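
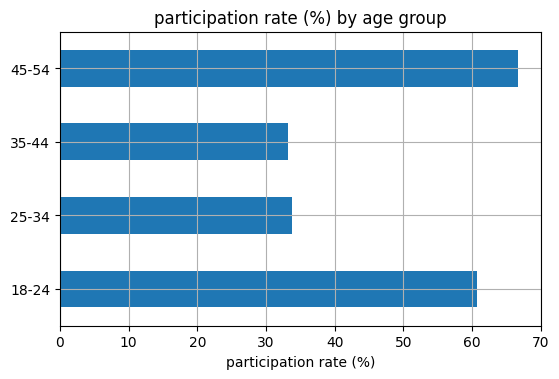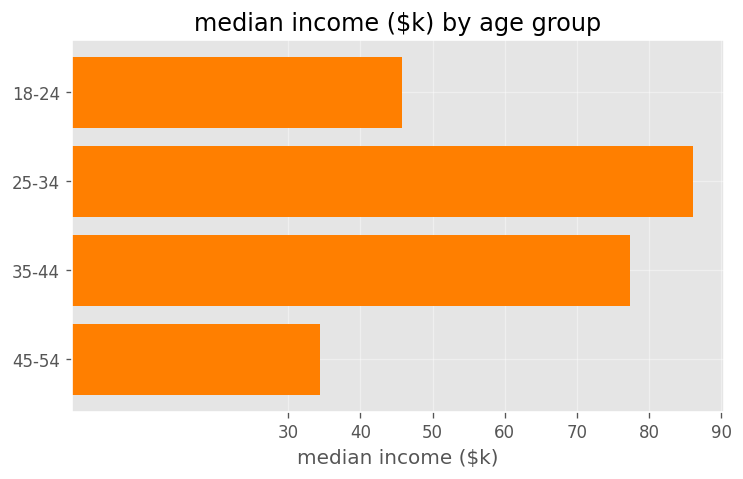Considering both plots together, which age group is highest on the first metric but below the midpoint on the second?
Chart 2 median median income ($k) ≈ 60; below-median age groups: 18-24, 45-54. Among those, 45-54 has the highest participation rate (%) (≈ 70).

45-54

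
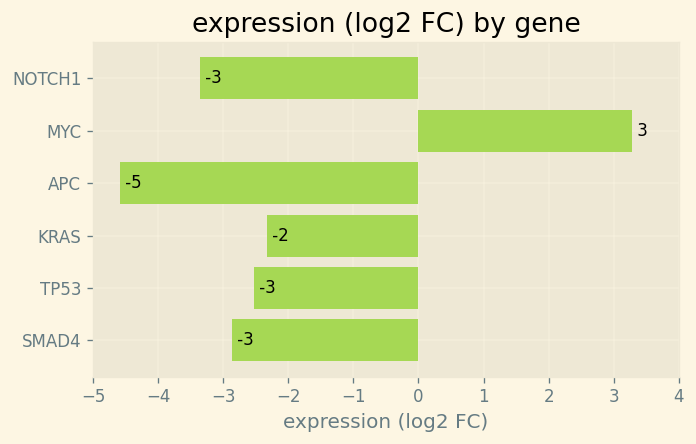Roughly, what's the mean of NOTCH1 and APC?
(-3 + -5) / 2 ≈ -4.

≈ -4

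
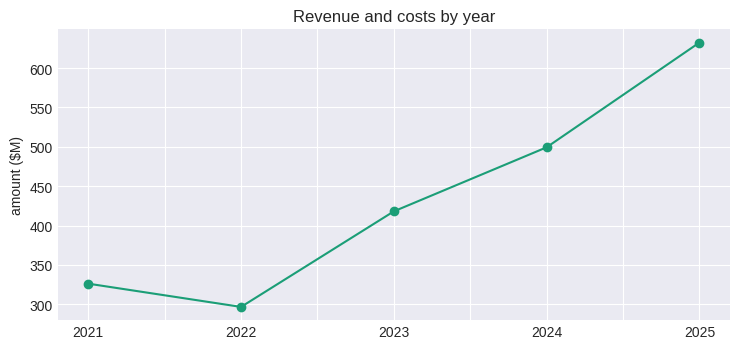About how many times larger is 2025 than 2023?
2025 ≈ 650, 2023 ≈ 400; 650/400 ≈ 1.62.

≈ 1.62×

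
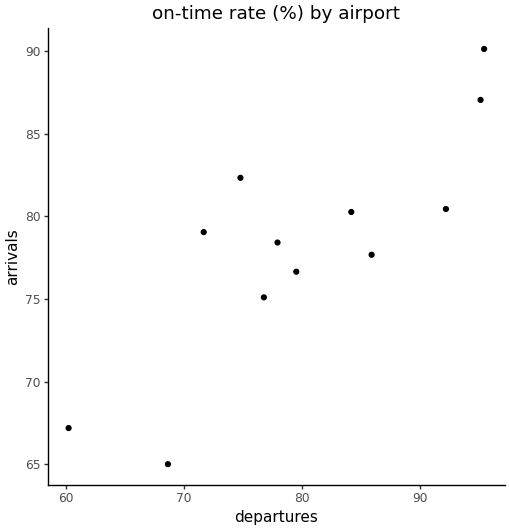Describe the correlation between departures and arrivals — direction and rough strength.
positive, strong

Points are positively correlated; strong (|r| ≈ 0.8).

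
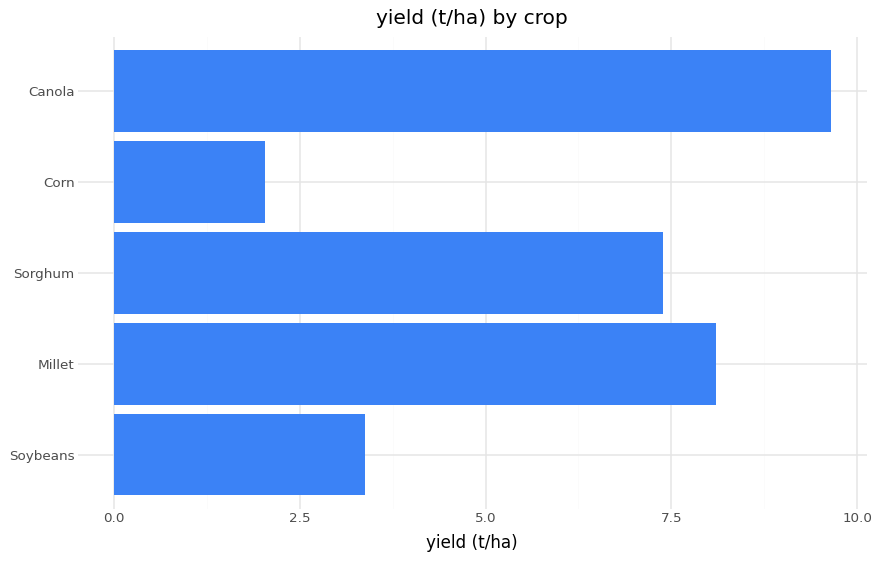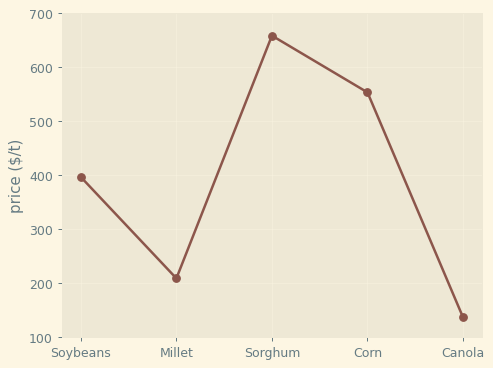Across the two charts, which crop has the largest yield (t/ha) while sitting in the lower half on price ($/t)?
Chart 2 median price ($/t) ≈ 400; below-median crops: Millet, Canola. Among those, Canola has the highest yield (t/ha) (≈ 10).

Canola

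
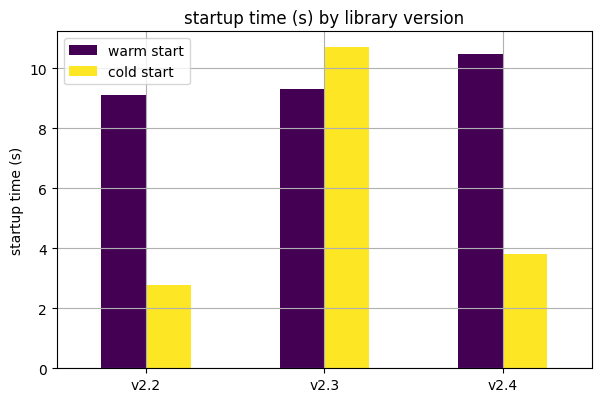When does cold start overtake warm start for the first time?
v2.2: cold start ≈ 3 vs warm start ≈ 9 (not yet); v2.3: cold start ≈ 11 vs warm start ≈ 9 (first crossover).

v2.3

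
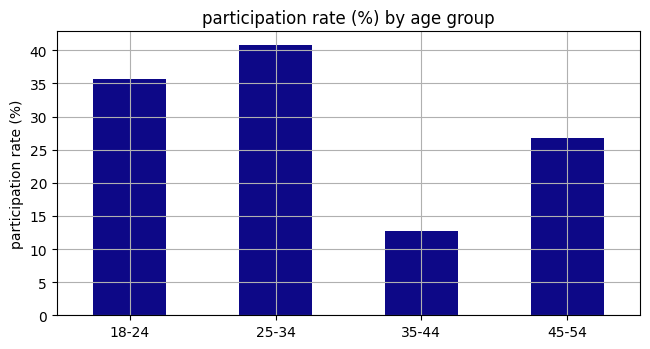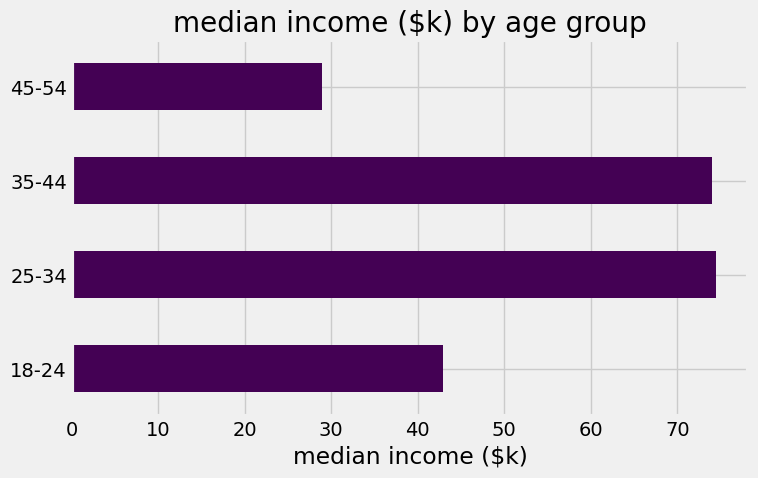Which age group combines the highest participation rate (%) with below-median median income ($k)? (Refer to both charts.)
Chart 2 median median income ($k) ≈ 60; below-median age groups: 18-24, 45-54. Among those, 18-24 has the highest participation rate (%) (≈ 35).

18-24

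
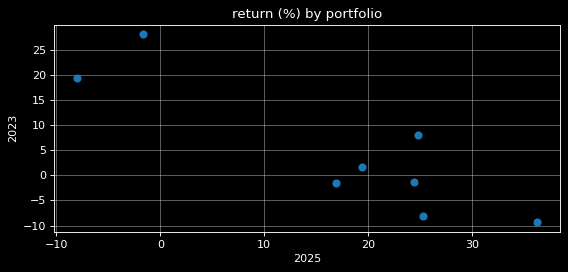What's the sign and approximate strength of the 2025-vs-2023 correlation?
Points are negatively correlated; strong (|r| ≈ 0.9).

negative, strong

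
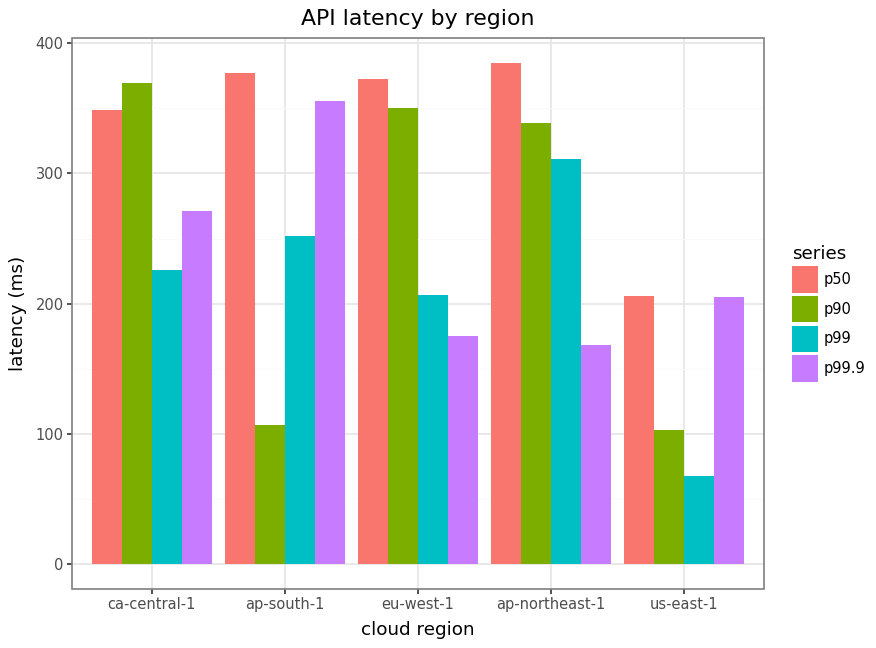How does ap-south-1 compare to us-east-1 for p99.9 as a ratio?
ap-south-1 ≈ 350, us-east-1 ≈ 200; 350/200 ≈ 1.75.

≈ 1.75×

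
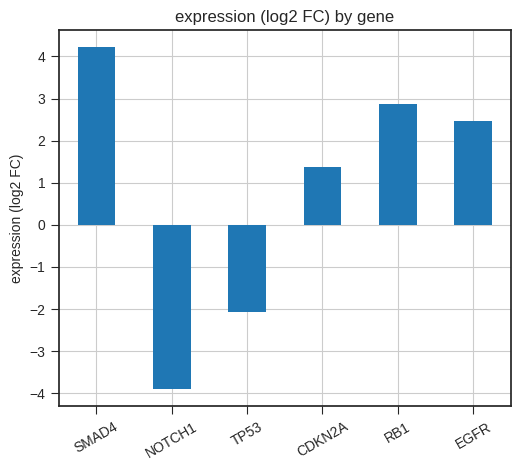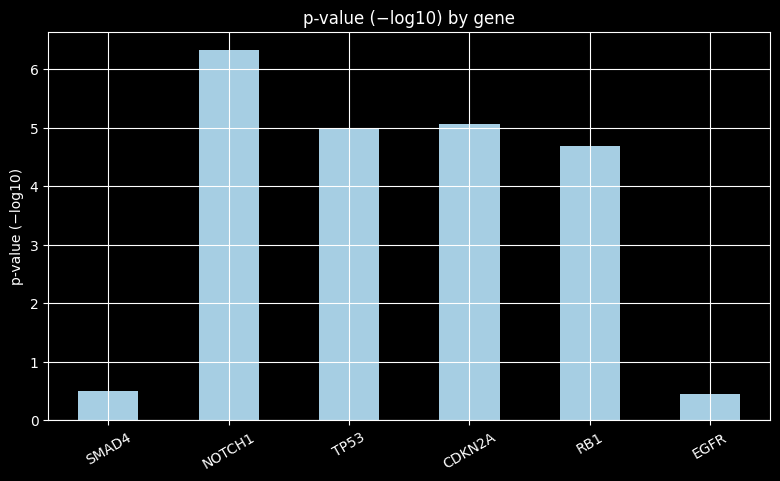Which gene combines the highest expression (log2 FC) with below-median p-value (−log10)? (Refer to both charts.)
Chart 2 median p-value (−log10) ≈ 5; below-median genes: SMAD4, RB1, EGFR. Among those, SMAD4 has the highest expression (log2 FC) (≈ 4).

SMAD4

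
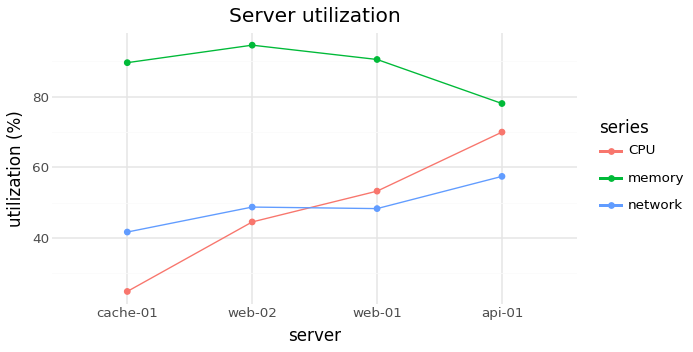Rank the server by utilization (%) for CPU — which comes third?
web-02

Top 4 for CPU: api-01 ≈ 70, web-01 ≈ 50, web-02 ≈ 40, cache-01 ≈ 20.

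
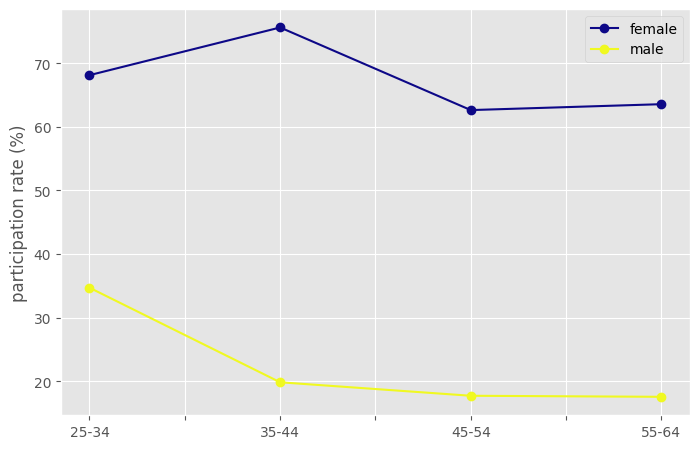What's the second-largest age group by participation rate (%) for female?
25-34

Top 3 for female: 35-44 ≈ 75, 25-34 ≈ 70, 55-64 ≈ 65.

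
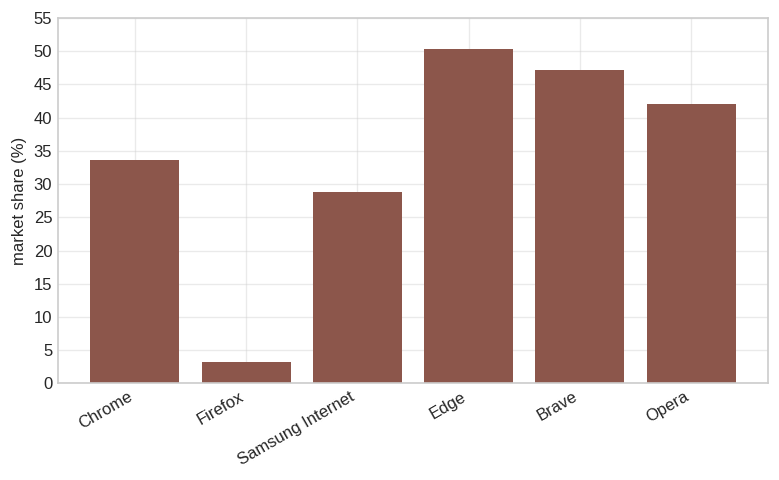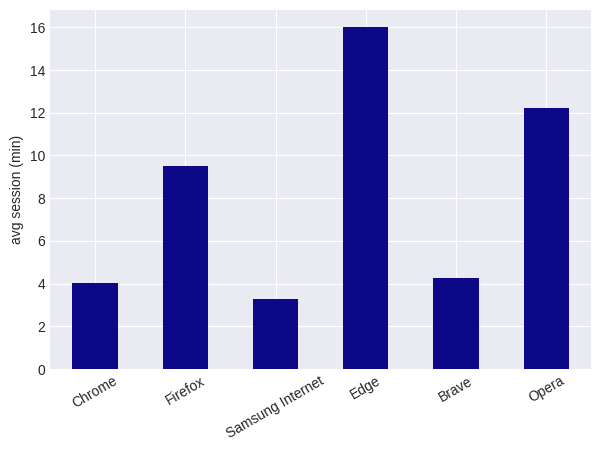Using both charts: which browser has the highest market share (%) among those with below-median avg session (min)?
Brave

Chart 2 median avg session (min) ≈ 6; below-median browsers: Chrome, Samsung Internet, Brave. Among those, Brave has the highest market share (%) (≈ 45).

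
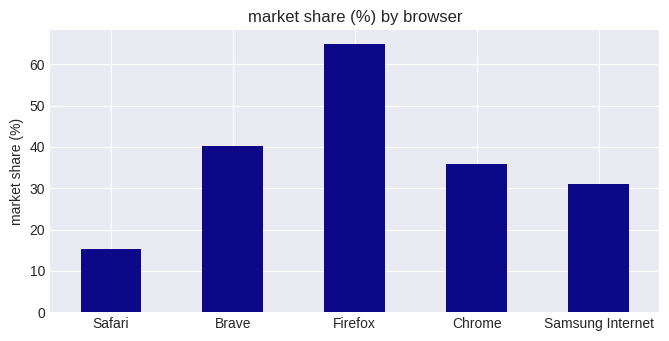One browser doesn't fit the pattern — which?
Firefox ≈ 60; the rest sit between ≈ 20 and ≈ 40.

Firefox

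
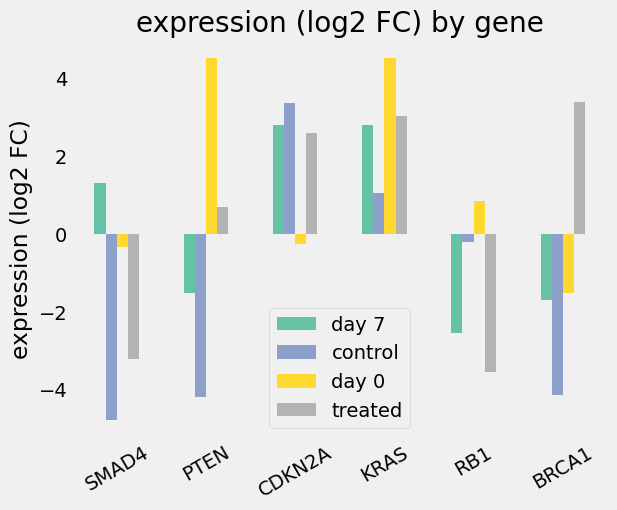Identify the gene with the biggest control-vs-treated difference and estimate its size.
BRCA1: control ≈ -4, treated ≈ 3 → gap ≈ 7. Next-largest (PTEN) is only ≈ 5.

BRCA1, ≈ 7 log2 FC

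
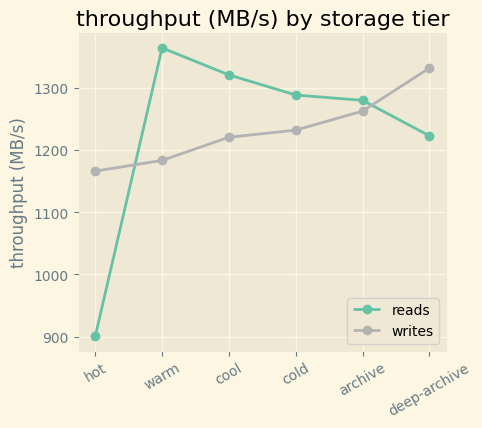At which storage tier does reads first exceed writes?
warm

hot: reads ≈ 900 vs writes ≈ 1150 (not yet); warm: reads ≈ 1350 vs writes ≈ 1200 (first crossover).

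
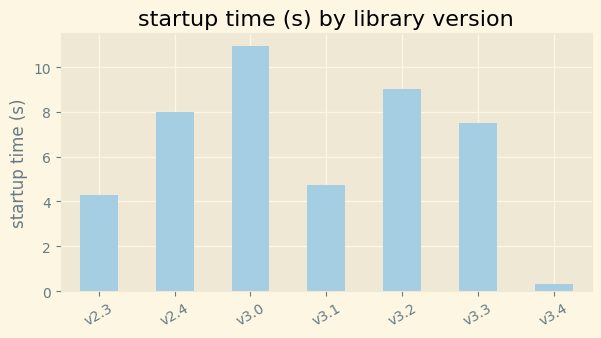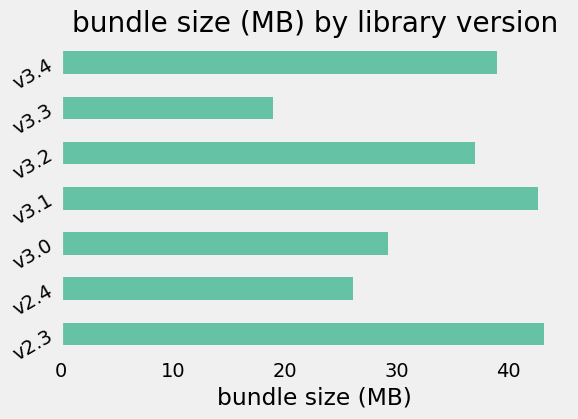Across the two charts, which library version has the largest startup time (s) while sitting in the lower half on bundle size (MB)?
Chart 2 median bundle size (MB) ≈ 35; below-median library versions: v2.4, v3.0, v3.3. Among those, v3.0 has the highest startup time (s) (≈ 10).

v3.0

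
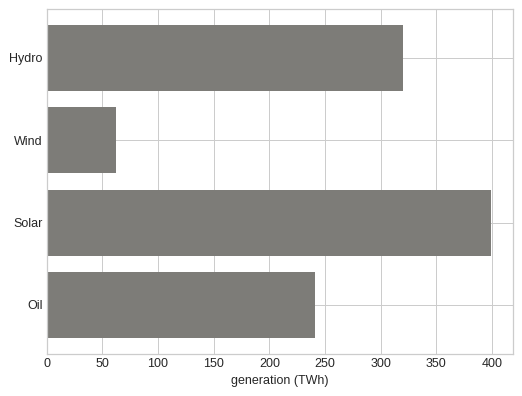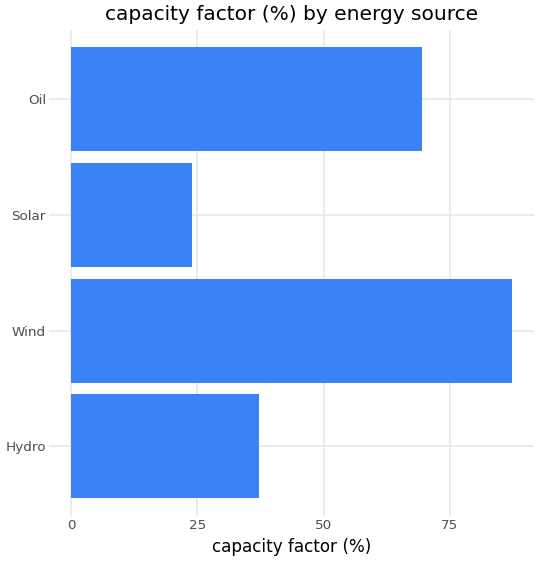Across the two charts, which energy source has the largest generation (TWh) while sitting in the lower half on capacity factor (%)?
Solar

Chart 2 median capacity factor (%) ≈ 50; below-median energy sources: Hydro, Solar. Among those, Solar has the highest generation (TWh) (≈ 400).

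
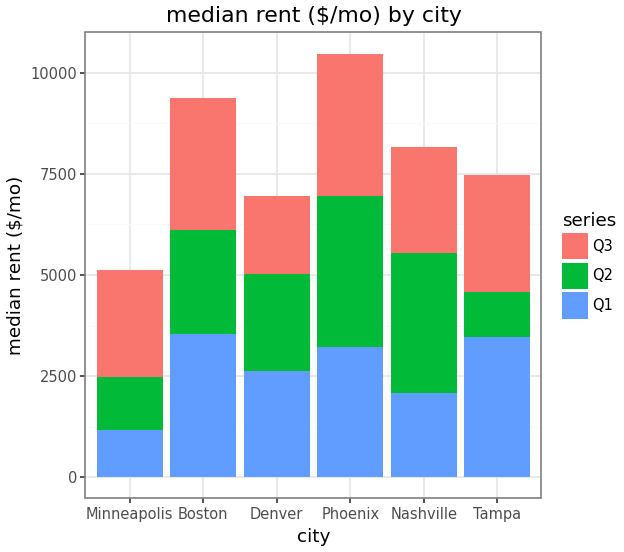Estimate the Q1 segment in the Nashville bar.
≈ 2000

Q1 top ≈ 2000, bottom ≈ 0; segment ≈ 2000.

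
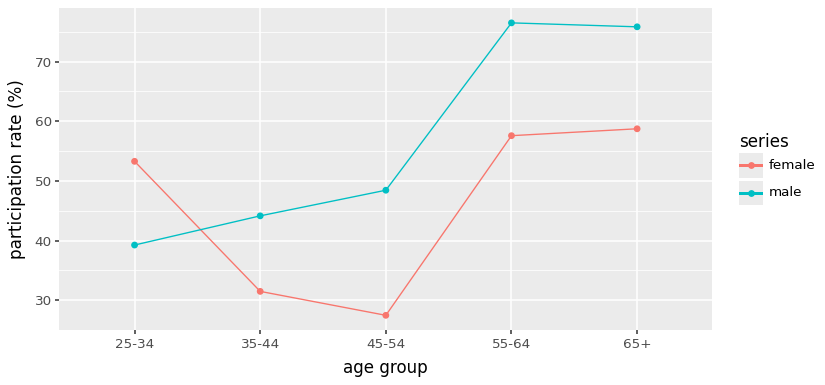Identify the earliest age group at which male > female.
35-44

25-34: male ≈ 40 vs female ≈ 55 (not yet); 35-44: male ≈ 45 vs female ≈ 30 (first crossover).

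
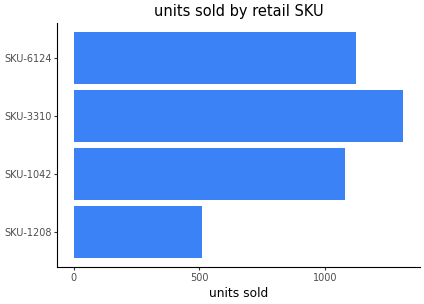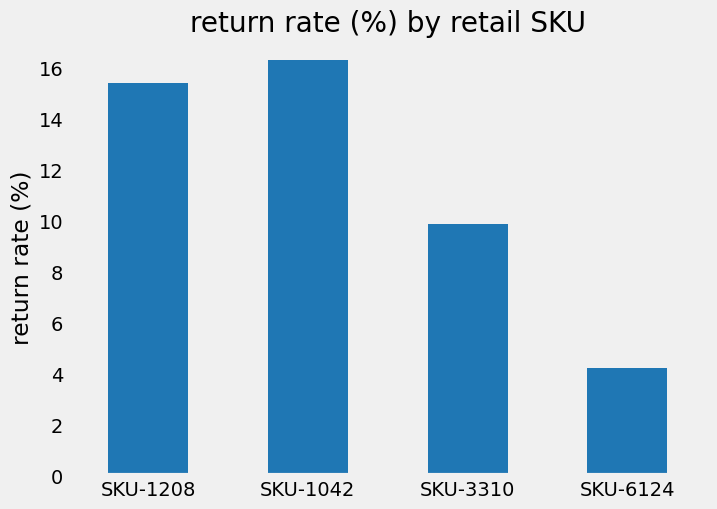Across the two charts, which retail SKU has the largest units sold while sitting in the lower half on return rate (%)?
SKU-3310

Chart 2 median return rate (%) ≈ 12; below-median retail SKUs: SKU-3310, SKU-6124. Among those, SKU-3310 has the highest units sold (≈ 1400).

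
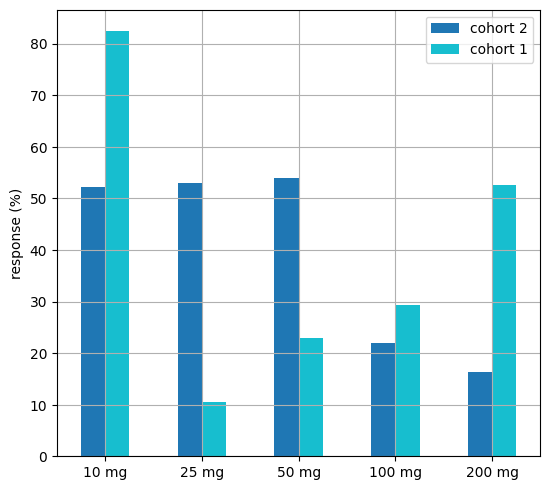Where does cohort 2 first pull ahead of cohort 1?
25 mg

10 mg: cohort 2 ≈ 50 vs cohort 1 ≈ 80 (not yet); 25 mg: cohort 2 ≈ 50 vs cohort 1 ≈ 10 (first crossover).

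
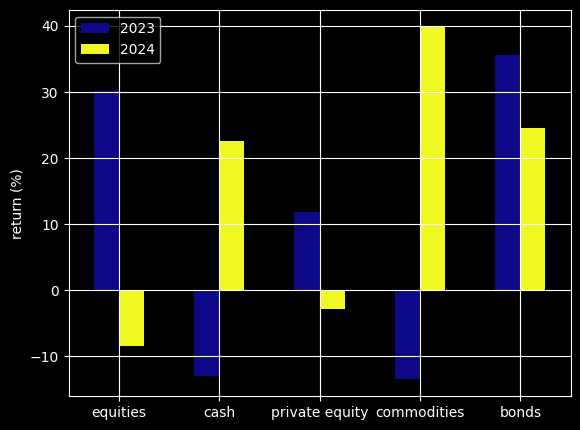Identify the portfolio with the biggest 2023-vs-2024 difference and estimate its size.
commodities, ≈ 55 %

commodities: 2023 ≈ -15, 2024 ≈ 40 → gap ≈ 55. Next-largest (equities) is only ≈ 40.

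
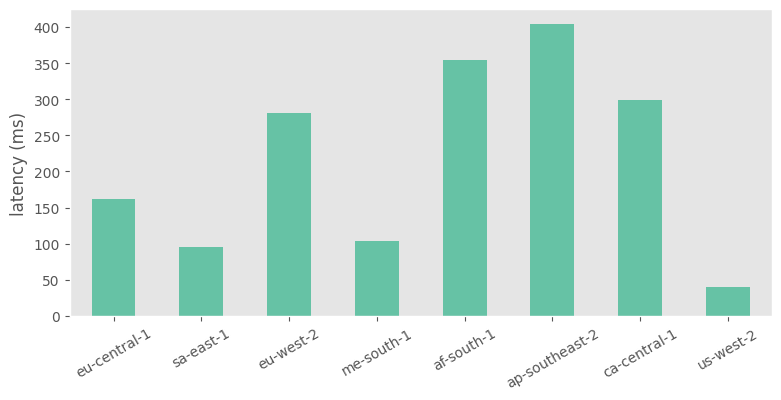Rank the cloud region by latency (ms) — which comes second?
Top 3: ap-southeast-2 ≈ 400, af-south-1 ≈ 350, ca-central-1 ≈ 300.

af-south-1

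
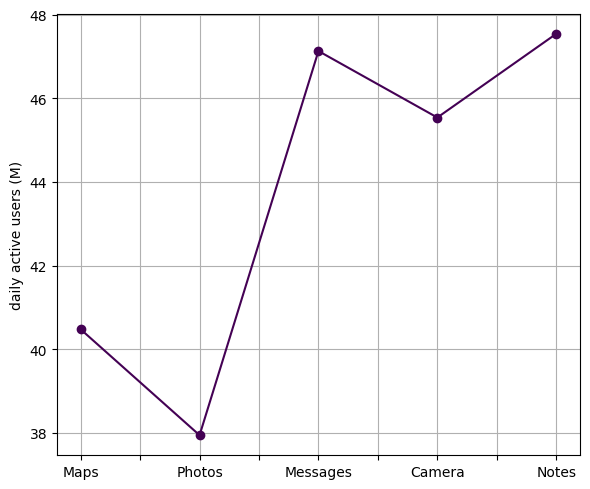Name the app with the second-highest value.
Messages

Top 3: Notes ≈ 48, Messages ≈ 47, Camera ≈ 46.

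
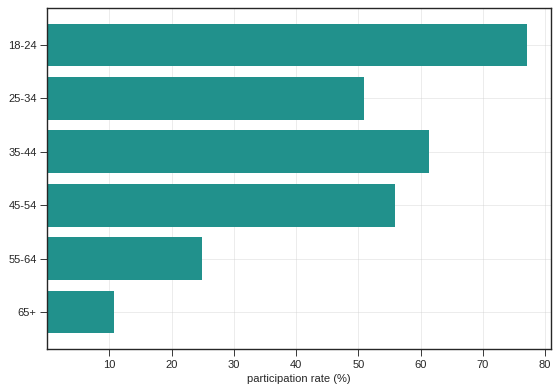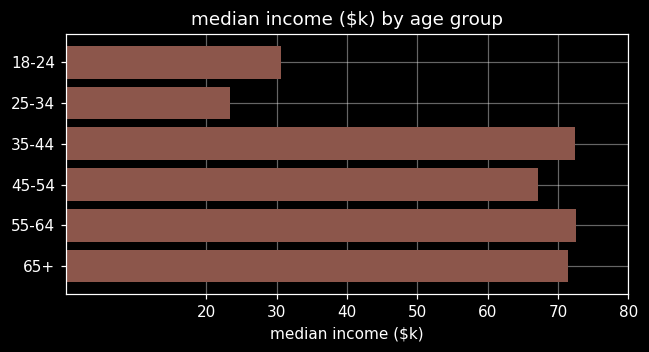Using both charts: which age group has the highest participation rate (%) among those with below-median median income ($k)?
18-24

Chart 2 median median income ($k) ≈ 70; below-median age groups: 18-24, 25-34, 45-54. Among those, 18-24 has the highest participation rate (%) (≈ 80).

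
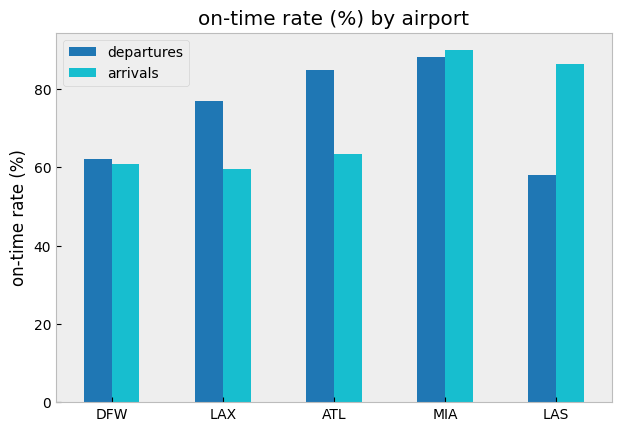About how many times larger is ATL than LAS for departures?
ATL ≈ 80, LAS ≈ 60; 80/60 ≈ 1.33.

≈ 1.33×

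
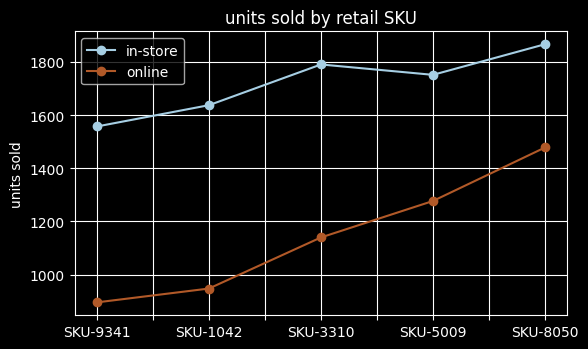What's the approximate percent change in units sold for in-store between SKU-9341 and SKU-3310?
SKU-9341 ≈ 1600, SKU-3310 ≈ 1800; (1800 − 1600) / 1600 ≈ +12.5%.

≈ +12.5%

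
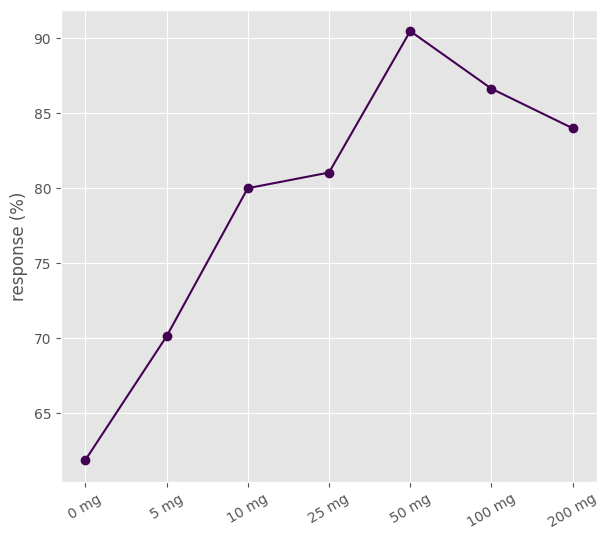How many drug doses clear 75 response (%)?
Above 75: 10 mg, 25 mg, 50 mg, 100 mg, 200 mg.

5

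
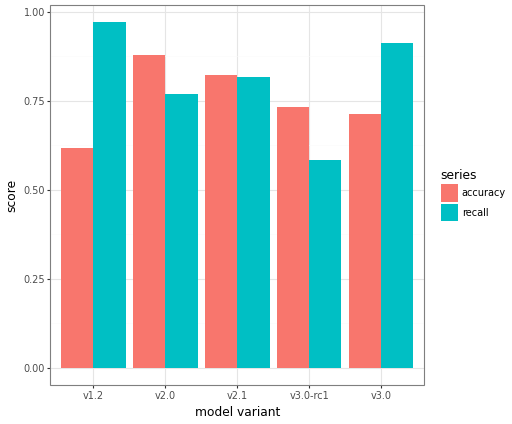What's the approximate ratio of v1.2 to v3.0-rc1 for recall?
≈ 1.67×

v1.2 ≈ 1.0, v3.0-rc1 ≈ 0.6; 1.0/0.6 ≈ 1.67.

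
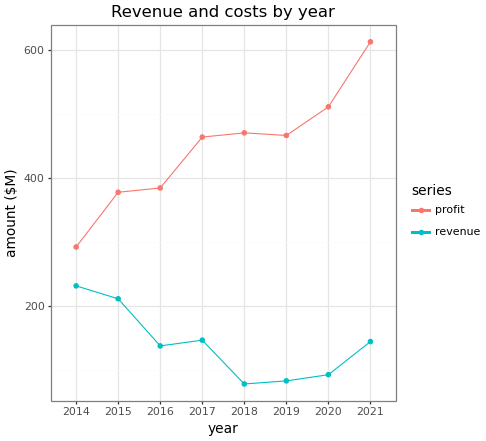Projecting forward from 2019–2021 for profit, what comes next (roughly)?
≈ 675

Last three: 450, 500, 600 → slope ≈ 75/step → next ≈ 675.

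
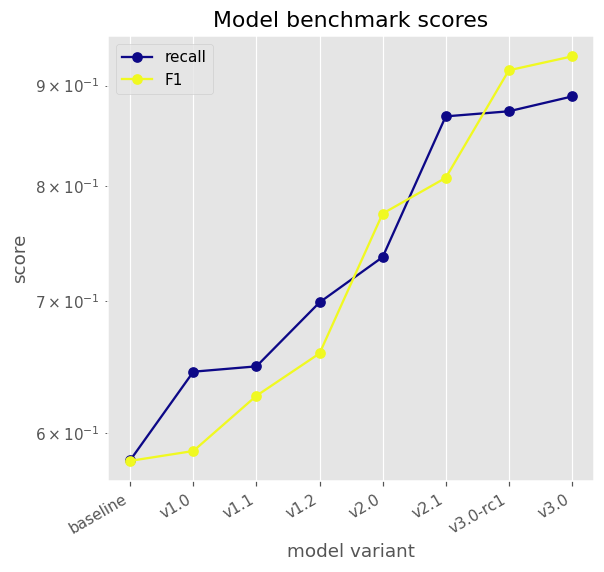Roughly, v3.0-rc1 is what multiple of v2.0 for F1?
v3.0-rc1 ≈ 0.90, v2.0 ≈ 0.75; 0.90/0.75 ≈ 1.2.

≈ 1.2×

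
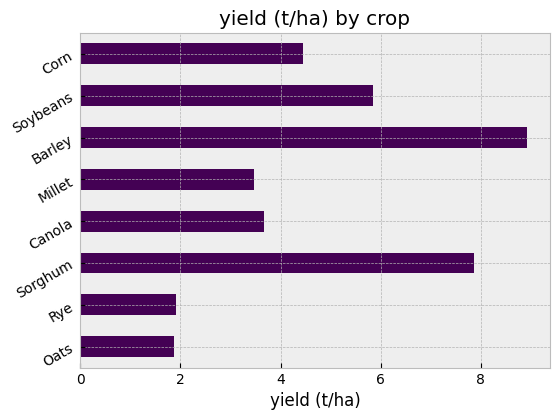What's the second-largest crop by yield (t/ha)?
Sorghum

Top 3: Barley ≈ 9, Sorghum ≈ 8, Soybeans ≈ 6.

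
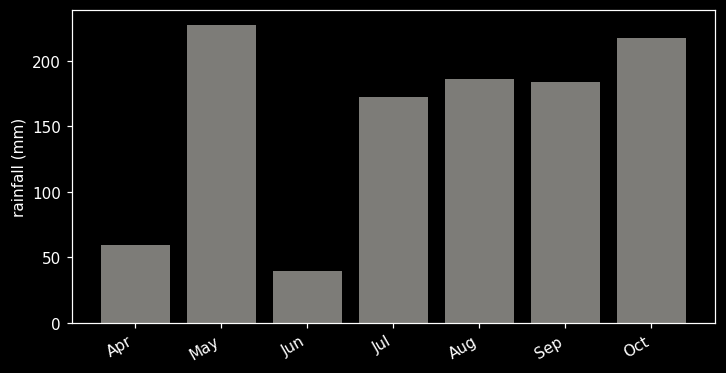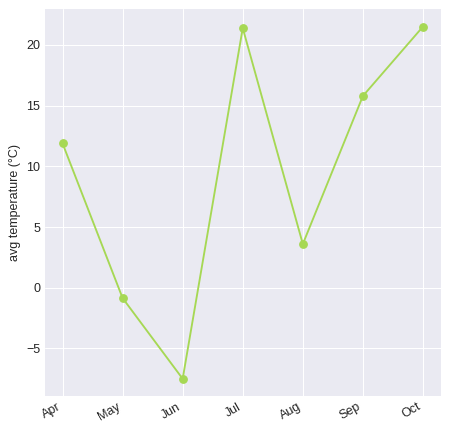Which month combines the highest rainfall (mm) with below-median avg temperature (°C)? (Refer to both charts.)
Chart 2 median avg temperature (°C) ≈ 12; below-median months: May, Jun, Aug. Among those, May has the highest rainfall (mm) (≈ 225).

May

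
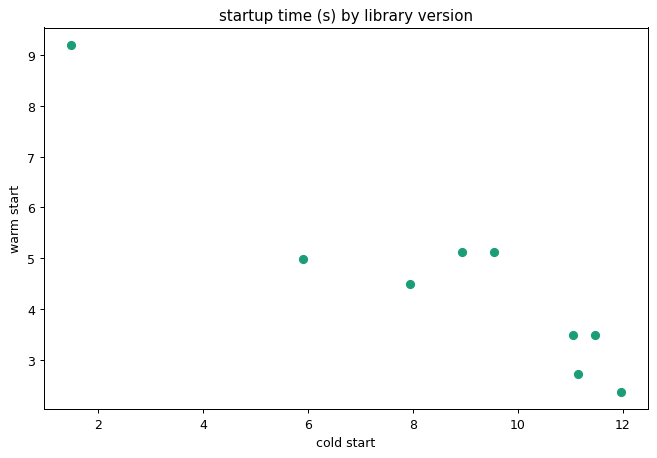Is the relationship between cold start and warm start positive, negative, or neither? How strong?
Points are negatively correlated; strong (|r| ≈ 0.9).

negative, strong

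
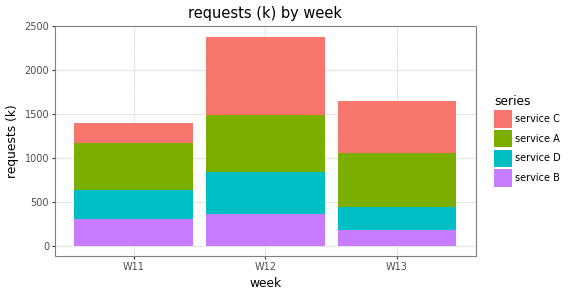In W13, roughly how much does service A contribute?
service A top ≈ 1000, bottom ≈ 400; segment ≈ 600.

≈ 600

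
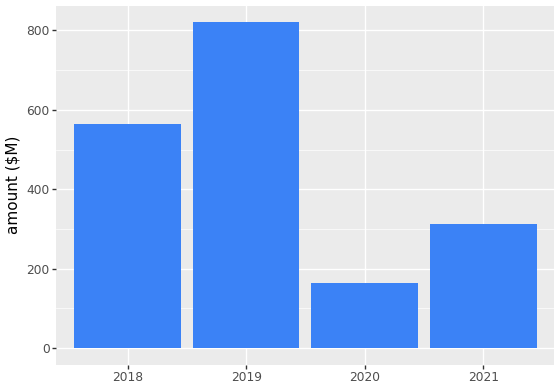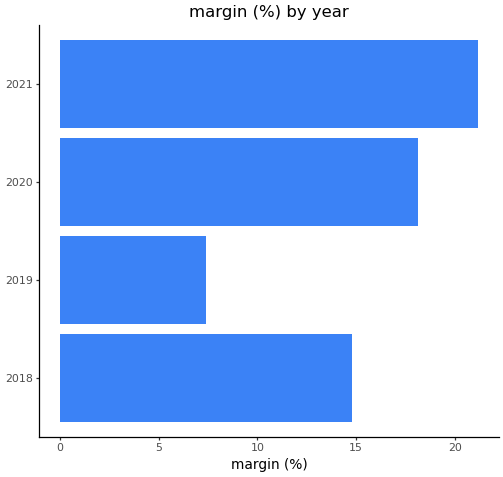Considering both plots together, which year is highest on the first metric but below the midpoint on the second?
Chart 2 median margin (%) ≈ 16; below-median years: 2018, 2019. Among those, 2019 has the highest amount ($M) (≈ 800).

2019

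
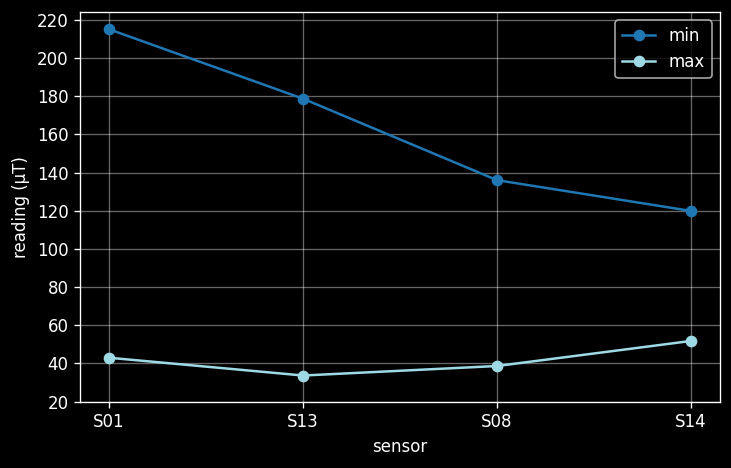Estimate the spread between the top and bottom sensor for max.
≈ 20

Max S14 ≈ 60, min S13 ≈ 40; range ≈ 20.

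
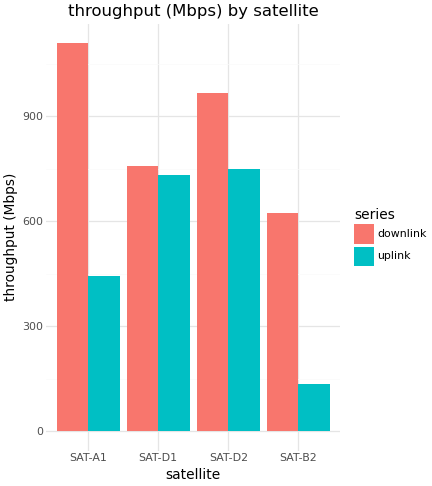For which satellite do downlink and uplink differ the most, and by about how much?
SAT-A1, ≈ 700 Mbps

SAT-A1: downlink ≈ 1100, uplink ≈ 400 → gap ≈ 700. Next-largest (SAT-B2) is only ≈ 500.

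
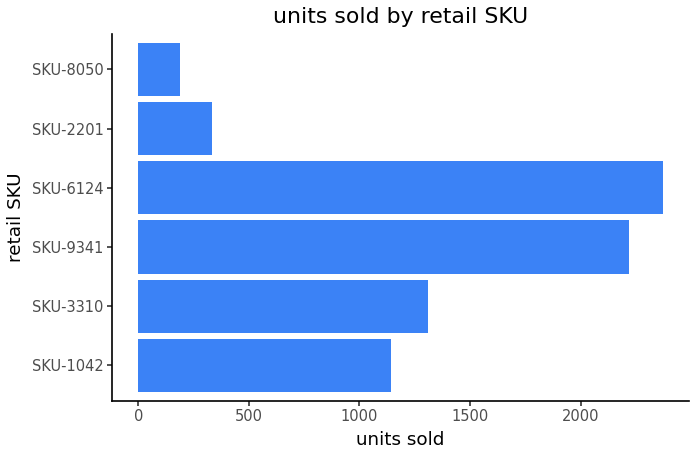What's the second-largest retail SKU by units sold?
SKU-9341

Top 3: SKU-6124 ≈ 2400, SKU-9341 ≈ 2200, SKU-3310 ≈ 1400.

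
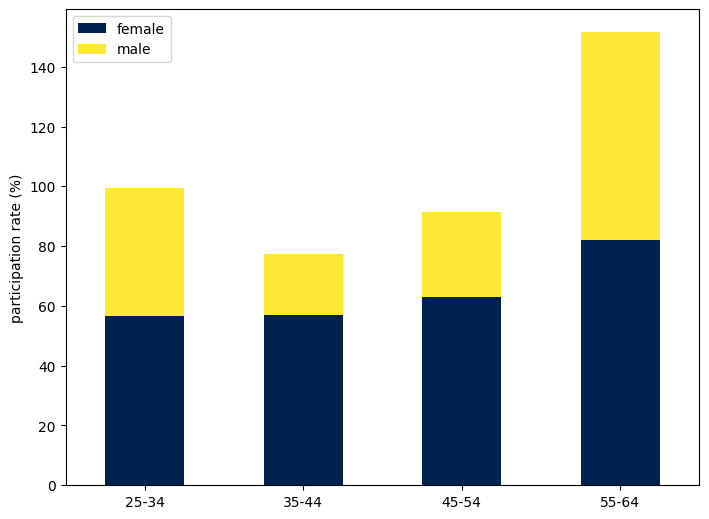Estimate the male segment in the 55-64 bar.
≈ 80

male top ≈ 160, bottom ≈ 80; segment ≈ 80.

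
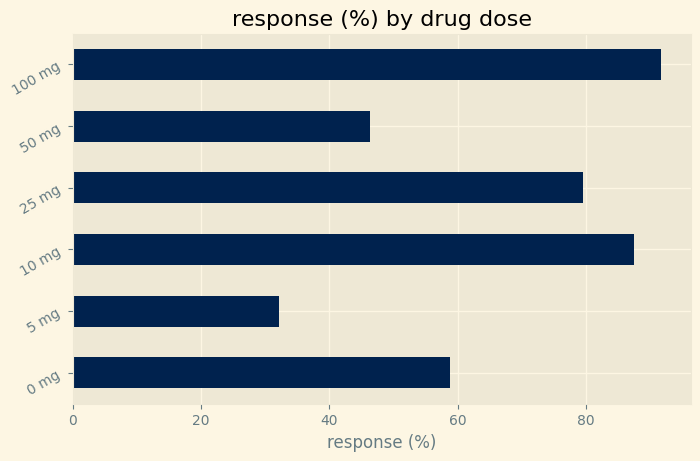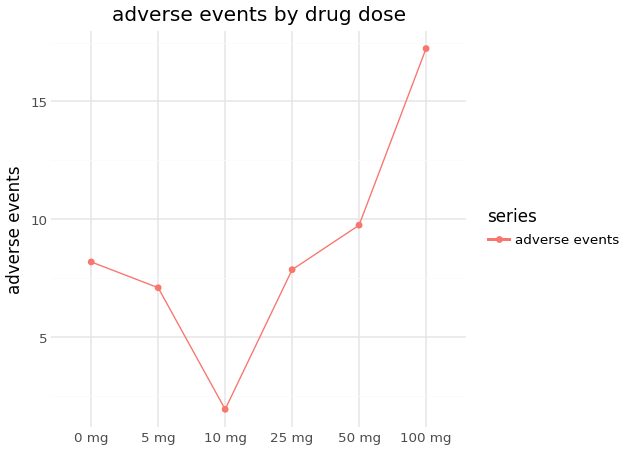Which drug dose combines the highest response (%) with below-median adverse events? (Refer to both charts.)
10 mg

Chart 2 median adverse events ≈ 8; below-median drug doses: 5 mg, 10 mg, 25 mg. Among those, 10 mg has the highest response (%) (≈ 90).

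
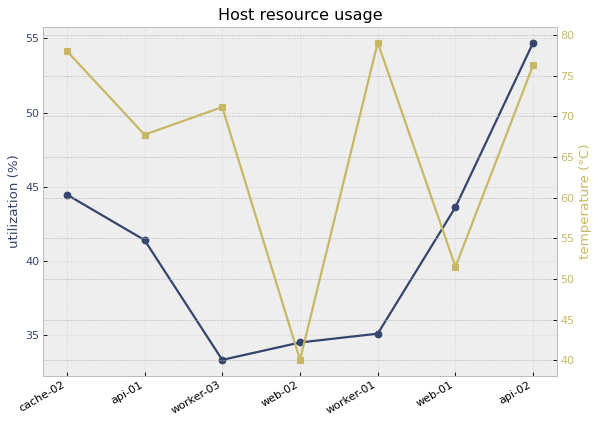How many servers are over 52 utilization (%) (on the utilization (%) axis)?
Above 52: api-02.

1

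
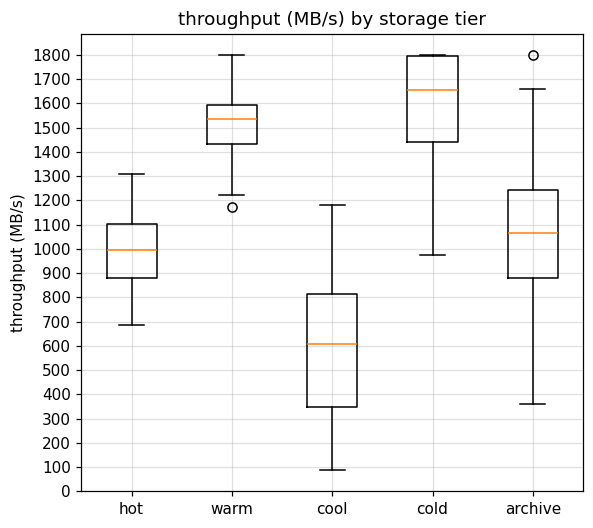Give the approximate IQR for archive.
≈ 300

Q3 ≈ 1200, Q1 ≈ 900; IQR ≈ 300.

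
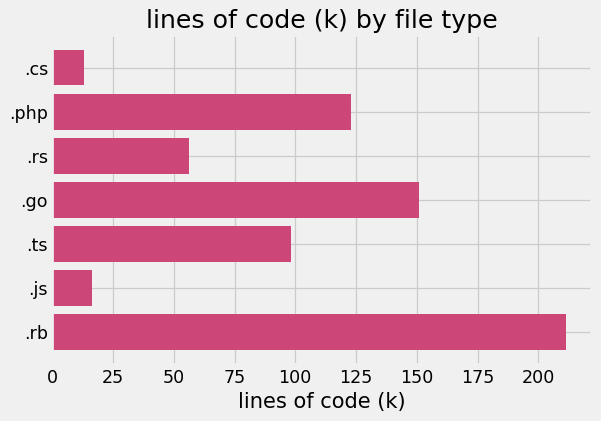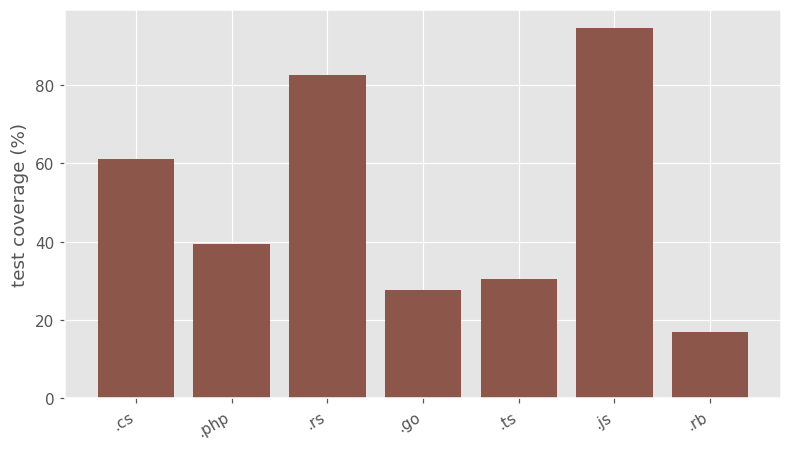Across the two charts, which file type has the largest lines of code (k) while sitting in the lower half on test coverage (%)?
.rb

Chart 2 median test coverage (%) ≈ 40; below-median file types: .go, .ts, .rb. Among those, .rb has the highest lines of code (k) (≈ 220).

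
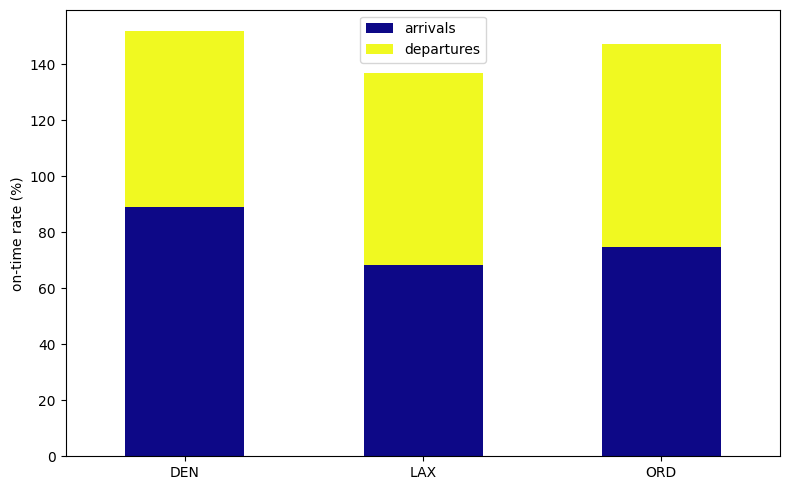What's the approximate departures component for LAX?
departures top ≈ 140, bottom ≈ 60; segment ≈ 80.

≈ 80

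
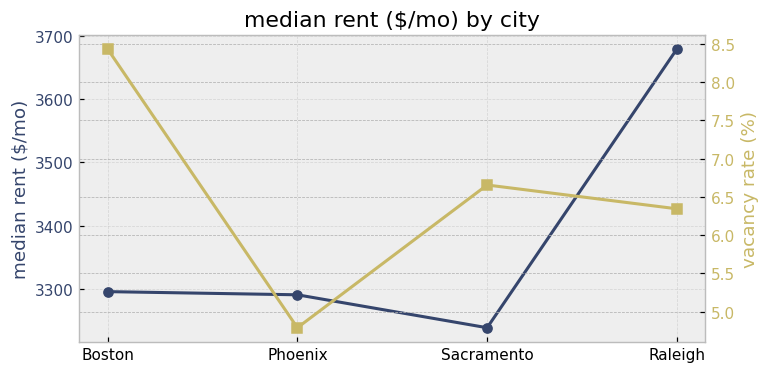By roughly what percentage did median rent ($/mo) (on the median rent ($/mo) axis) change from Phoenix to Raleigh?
≈ +12.1%

Phoenix ≈ 3300, Raleigh ≈ 3700; (3700 − 3300) / 3300 ≈ +12.1%.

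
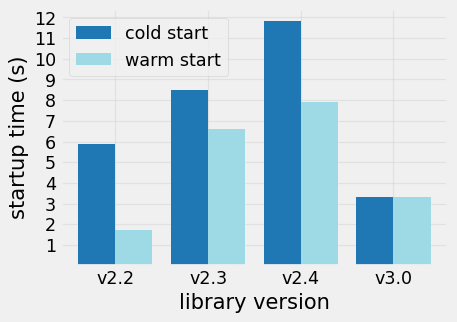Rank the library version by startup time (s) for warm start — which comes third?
v3.0

Top 4 for warm start: v2.4 ≈ 8, v2.3 ≈ 7, v3.0 ≈ 3, v2.2 ≈ 2.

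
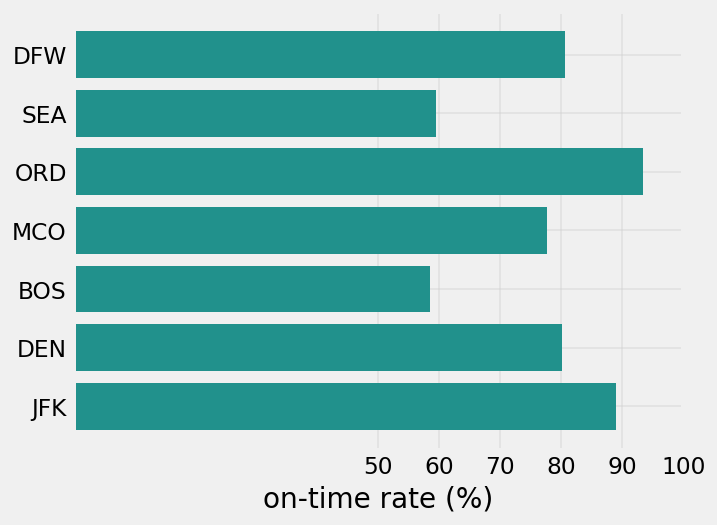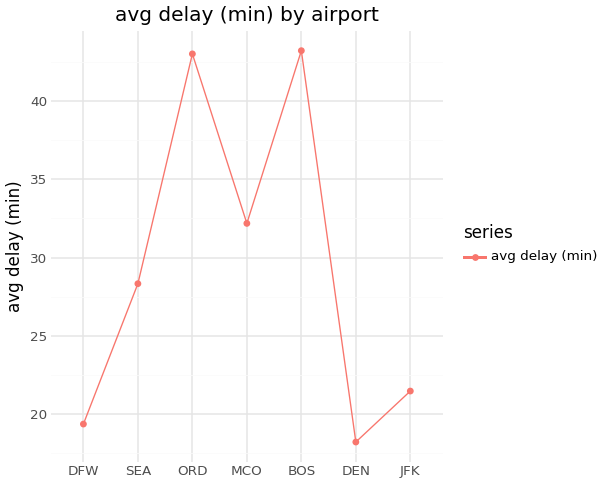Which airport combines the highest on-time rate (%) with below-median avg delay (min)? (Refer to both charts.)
JFK

Chart 2 median avg delay (min) ≈ 30; below-median airports: DFW, DEN, JFK. Among those, JFK has the highest on-time rate (%) (≈ 90).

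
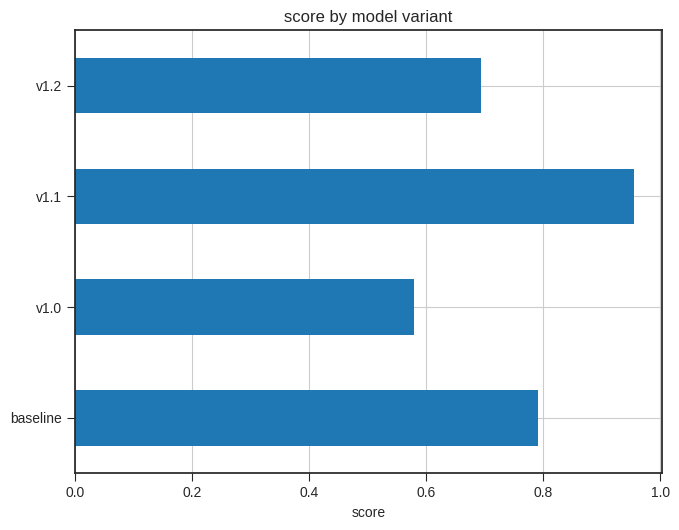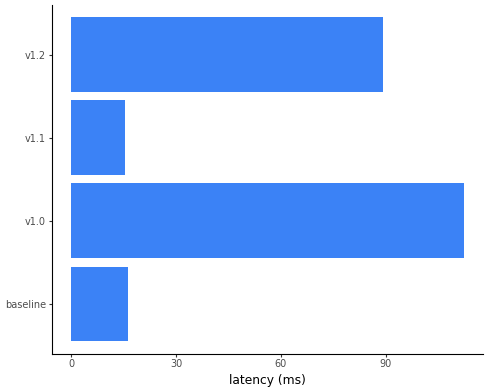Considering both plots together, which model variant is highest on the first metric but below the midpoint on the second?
Chart 2 median latency (ms) ≈ 60; below-median model variants: baseline, v1.1. Among those, v1.1 has the highest score (≈ 1).

v1.1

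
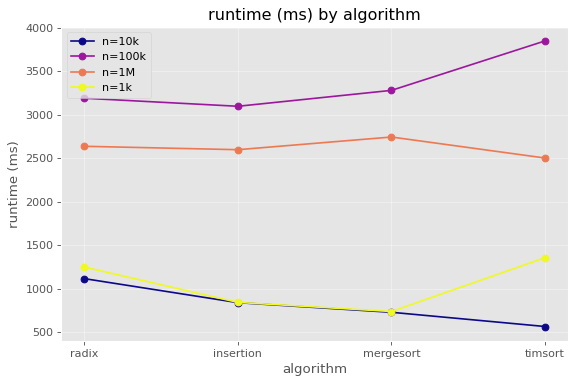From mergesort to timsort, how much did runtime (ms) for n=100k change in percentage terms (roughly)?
≈ +14.3%

mergesort ≈ 3500, timsort ≈ 4000; (4000 − 3500) / 3500 ≈ +14.3%.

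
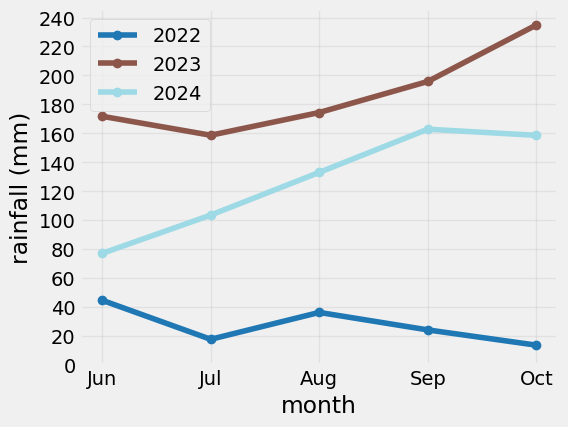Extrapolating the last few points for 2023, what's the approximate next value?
Last three: 180, 200, 240 → slope ≈ 30/step → next ≈ 270.

≈ 270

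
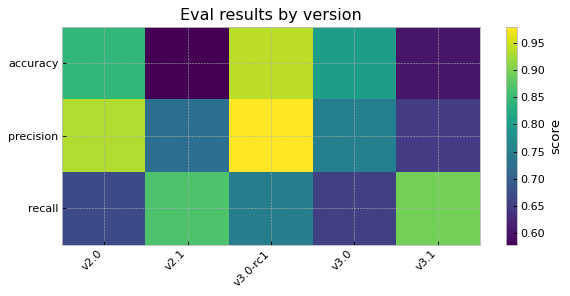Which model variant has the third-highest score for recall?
Top 4 for recall: v3.1 ≈ 0.90, v2.1 ≈ 0.85, v3.0-rc1 ≈ 0.75, v2.0 ≈ 0.65.

v3.0-rc1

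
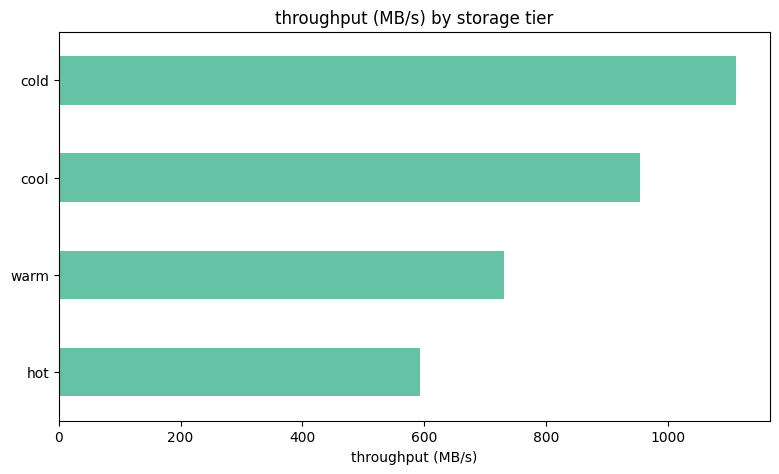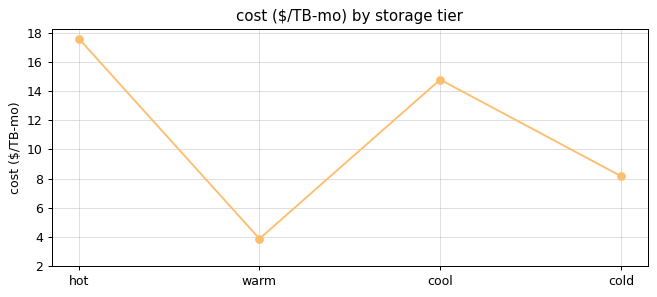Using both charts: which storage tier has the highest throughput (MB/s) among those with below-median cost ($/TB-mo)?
Chart 2 median cost ($/TB-mo) ≈ 12; below-median storage tiers: warm, cold. Among those, cold has the highest throughput (MB/s) (≈ 1200).

cold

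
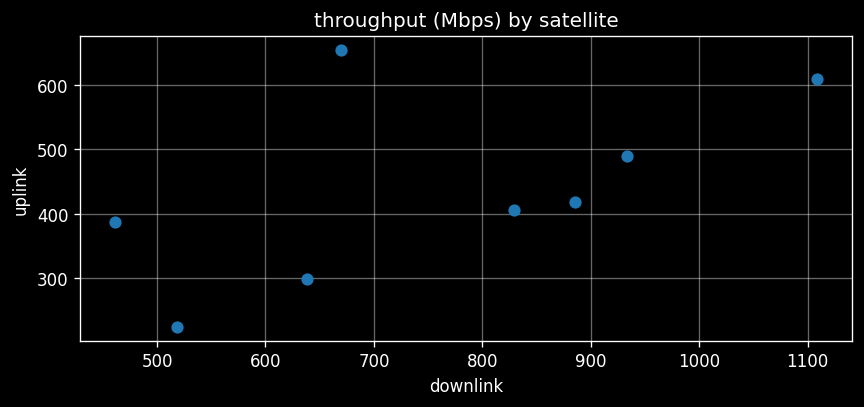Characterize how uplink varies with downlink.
positive, moderate

Points are positively correlated; moderate (|r| ≈ 0.6).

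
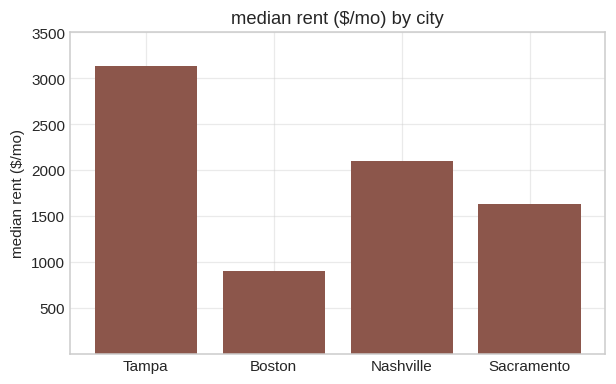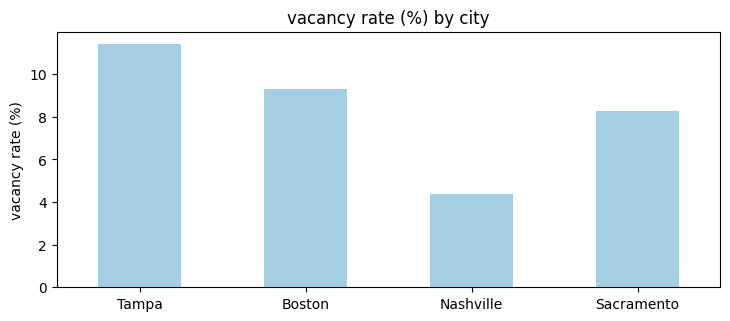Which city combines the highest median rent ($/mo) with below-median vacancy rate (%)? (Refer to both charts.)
Nashville

Chart 2 median vacancy rate (%) ≈ 8; below-median cities: Nashville, Sacramento. Among those, Nashville has the highest median rent ($/mo) (≈ 2000).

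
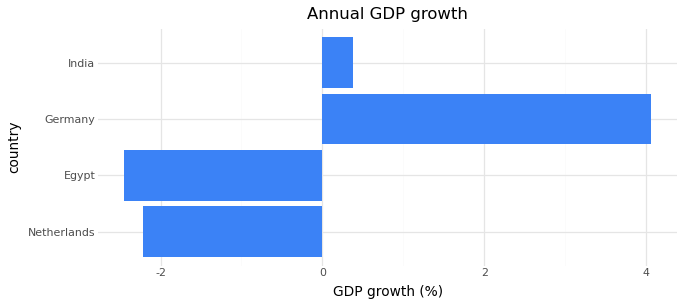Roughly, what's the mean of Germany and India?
(4 + 0) / 2 ≈ 2.

≈ 2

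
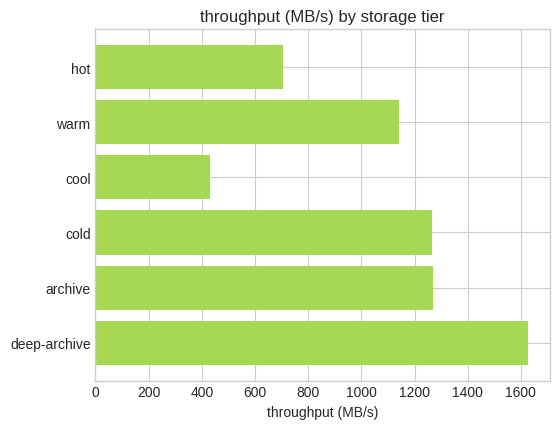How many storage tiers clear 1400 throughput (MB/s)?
Above 1400: deep-archive.

1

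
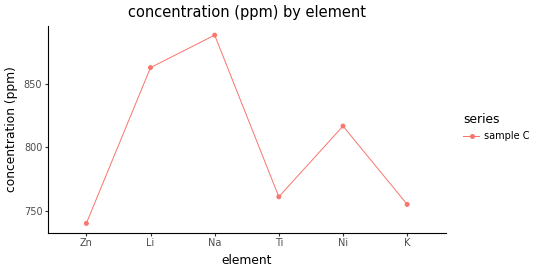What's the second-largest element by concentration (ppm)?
Top 3: Na ≈ 880, Li ≈ 860, Ni ≈ 820.

Li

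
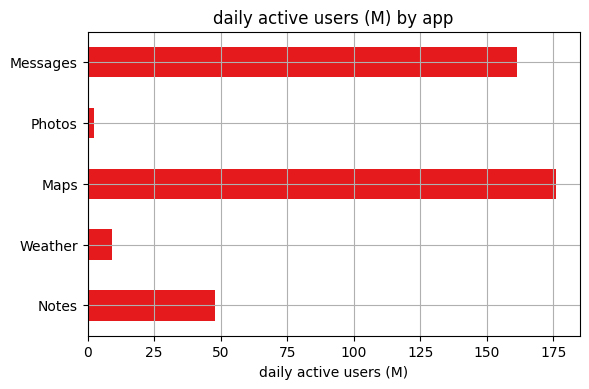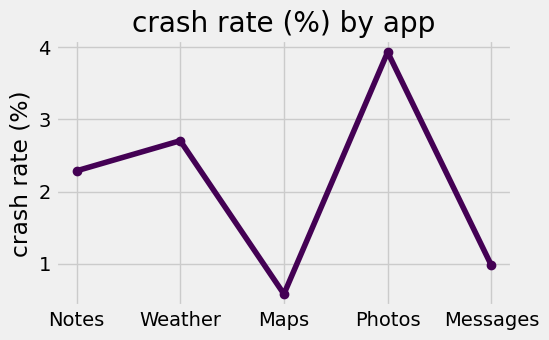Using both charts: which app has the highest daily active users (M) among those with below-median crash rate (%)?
Chart 2 median crash rate (%) ≈ 2.5; below-median apps: Maps, Messages. Among those, Maps has the highest daily active users (M) (≈ 180).

Maps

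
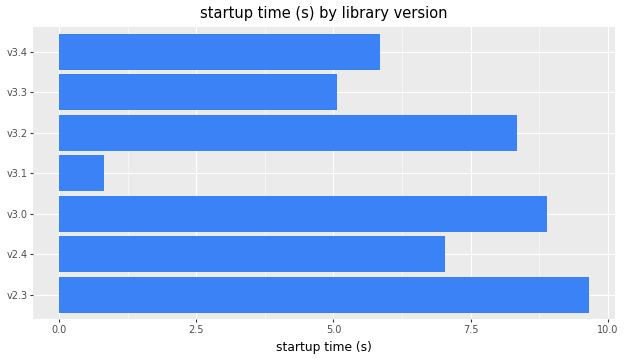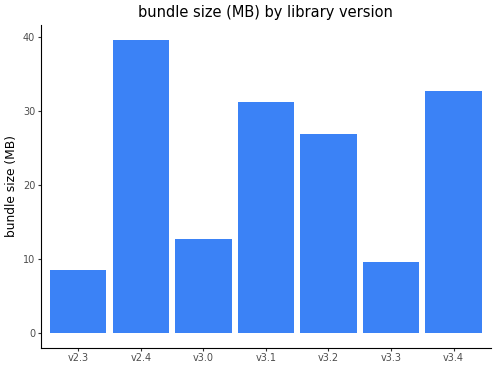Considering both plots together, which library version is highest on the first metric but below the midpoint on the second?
v2.3

Chart 2 median bundle size (MB) ≈ 25; below-median library versions: v2.3, v3.0, v3.3. Among those, v2.3 has the highest startup time (s) (≈ 10).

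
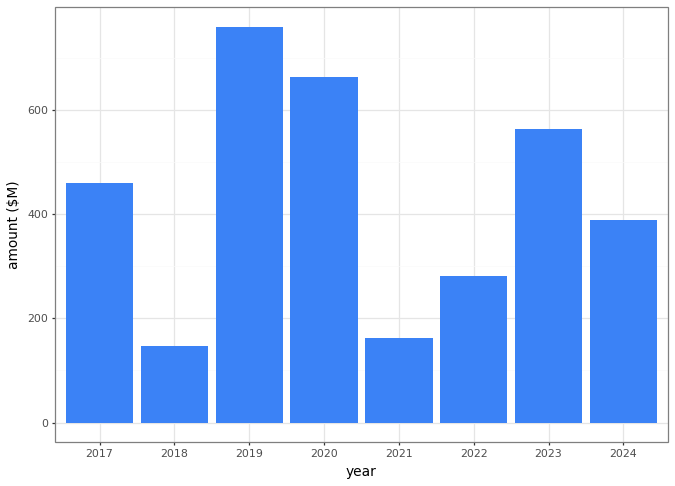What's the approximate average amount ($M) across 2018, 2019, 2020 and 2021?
(100 + 800 + 700 + 200) / 4 ≈ 450.

≈ 450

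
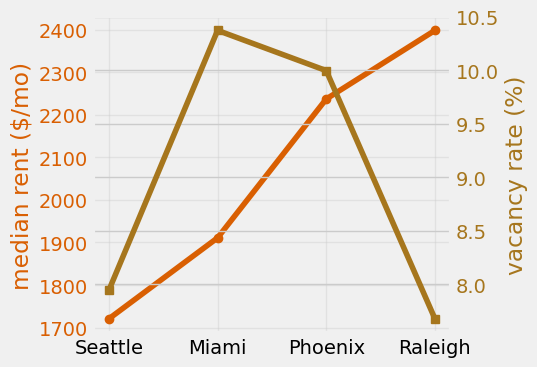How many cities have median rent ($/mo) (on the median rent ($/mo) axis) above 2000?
2

Above 2000: Phoenix, Raleigh.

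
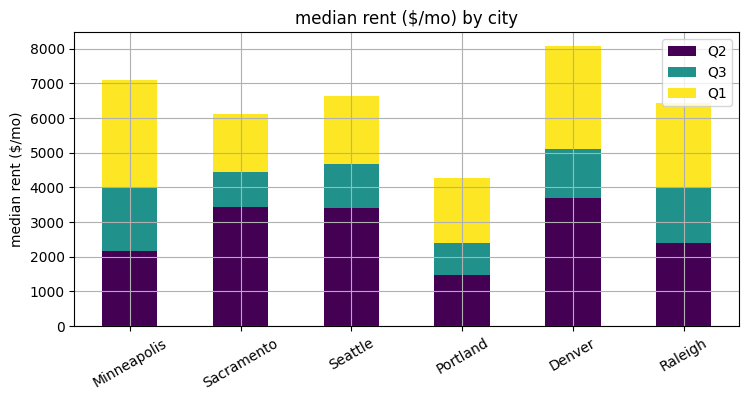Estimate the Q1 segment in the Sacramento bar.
≈ 2000

Q1 top ≈ 6000, bottom ≈ 4000; segment ≈ 2000.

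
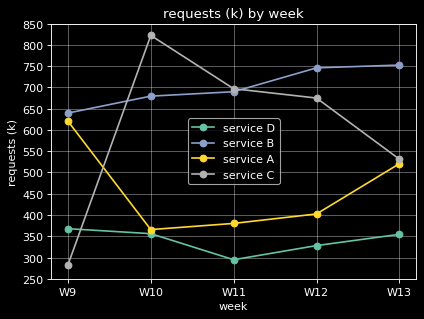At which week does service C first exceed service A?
W9: service C ≈ 300 vs service A ≈ 600 (not yet); W10: service C ≈ 800 vs service A ≈ 350 (first crossover).

W10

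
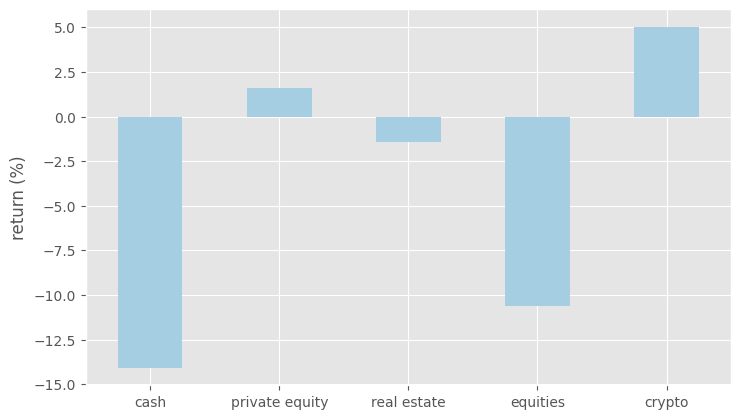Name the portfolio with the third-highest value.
real estate

Top 4: crypto ≈ 6, private equity ≈ 2, real estate ≈ -2, equities ≈ -10.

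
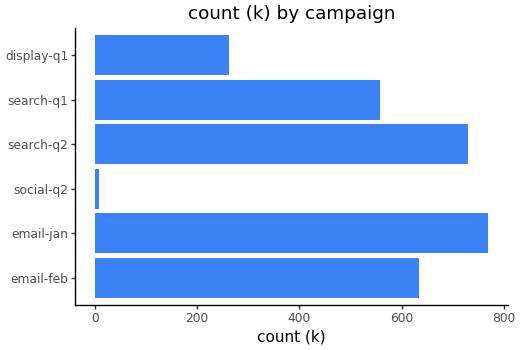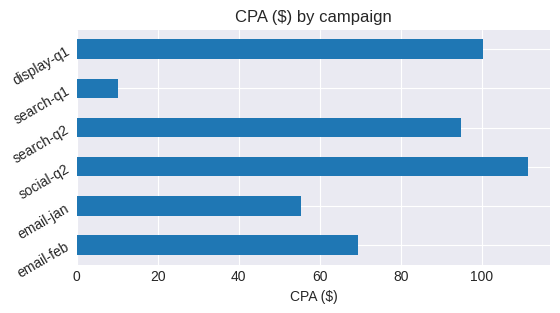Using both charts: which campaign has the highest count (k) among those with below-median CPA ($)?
Chart 2 median CPA ($) ≈ 80; below-median campaigns: email-feb, email-jan, search-q1. Among those, email-jan has the highest count (k) (≈ 800).

email-jan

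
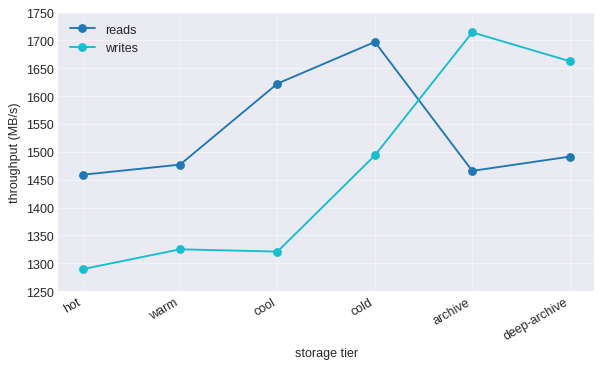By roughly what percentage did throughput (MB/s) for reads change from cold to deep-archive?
cold ≈ 1700, deep-archive ≈ 1500; (1500 − 1700) / 1700 ≈ -11.8%.

≈ -11.8%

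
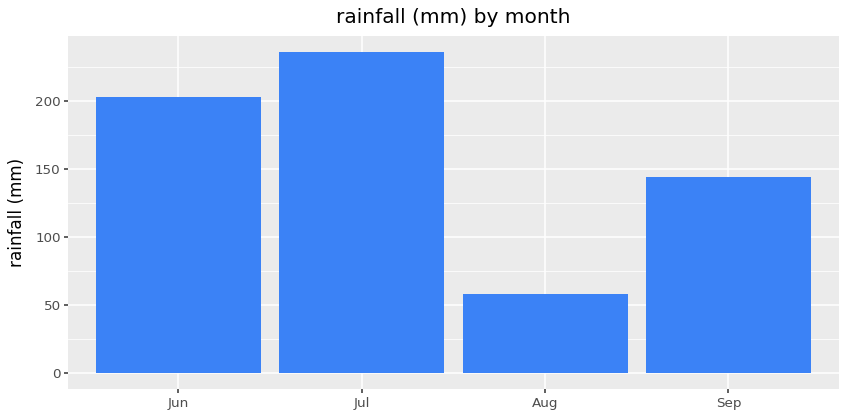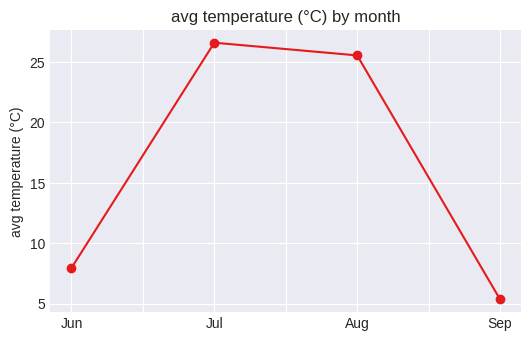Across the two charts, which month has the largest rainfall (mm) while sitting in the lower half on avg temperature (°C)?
Chart 2 median avg temperature (°C) ≈ 15; below-median months: Jun, Sep. Among those, Jun has the highest rainfall (mm) (≈ 200).

Jun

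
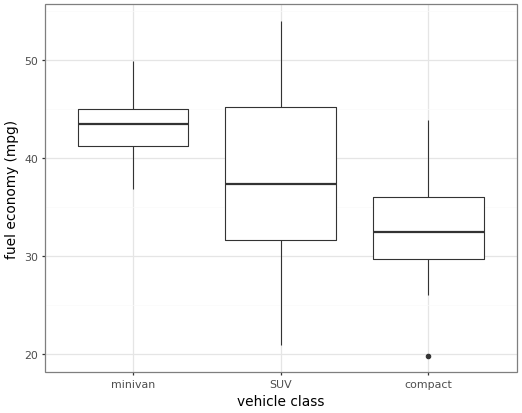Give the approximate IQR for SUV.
≈ 13

Q3 ≈ 45, Q1 ≈ 32; IQR ≈ 13.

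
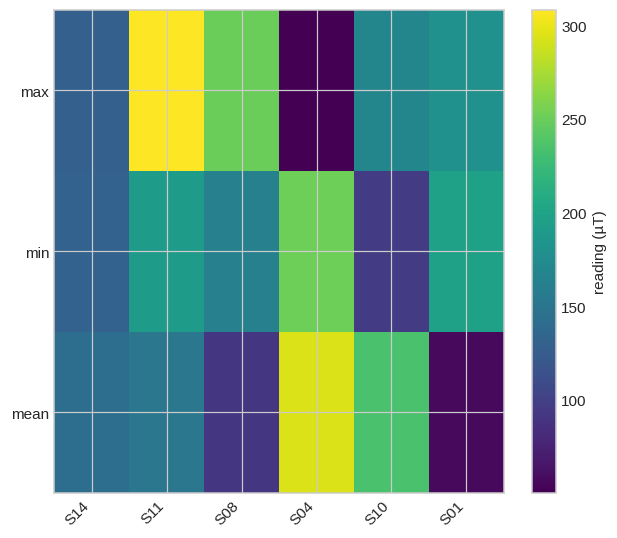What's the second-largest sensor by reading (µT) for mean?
Top 3 for mean: S04 ≈ 300, S10 ≈ 225, S11 ≈ 150.

S10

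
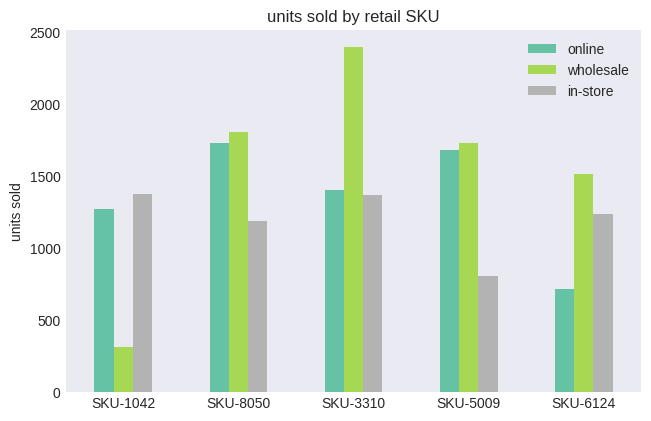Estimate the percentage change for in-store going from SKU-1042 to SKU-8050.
SKU-1042 ≈ 1400, SKU-8050 ≈ 1200; (1200 − 1400) / 1400 ≈ -14.3%.

≈ -14.3%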